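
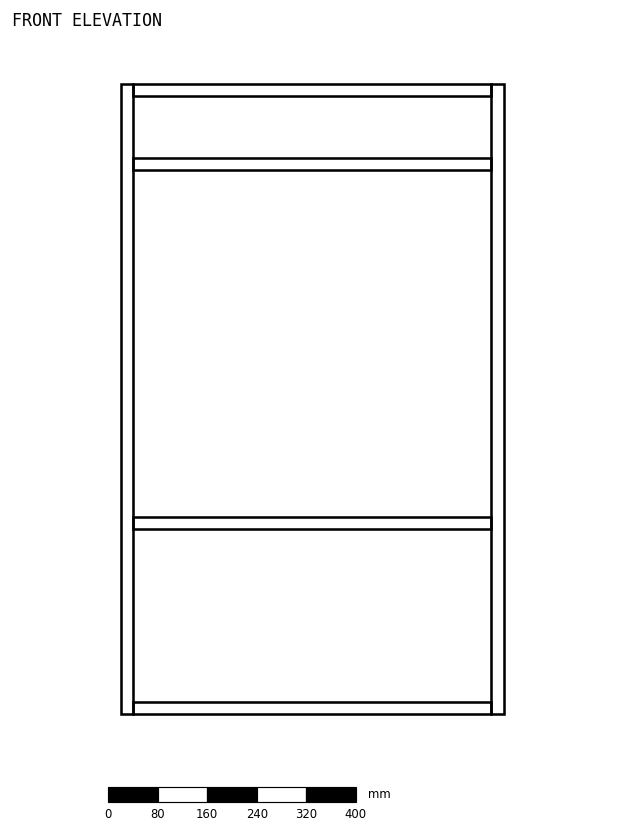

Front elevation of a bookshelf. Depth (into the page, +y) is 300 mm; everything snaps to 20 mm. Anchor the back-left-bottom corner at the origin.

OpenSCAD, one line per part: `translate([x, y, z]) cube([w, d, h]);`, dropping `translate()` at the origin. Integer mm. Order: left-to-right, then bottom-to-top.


cube([20, 300, 1020]);
translate([20, 0, 0]) cube([580, 300, 20]);
translate([20, 0, 300]) cube([580, 300, 20]);
translate([20, 0, 880]) cube([580, 300, 20]);
translate([20, 0, 1000]) cube([580, 300, 20]);
translate([600, 0, 0]) cube([20, 300, 1020]);


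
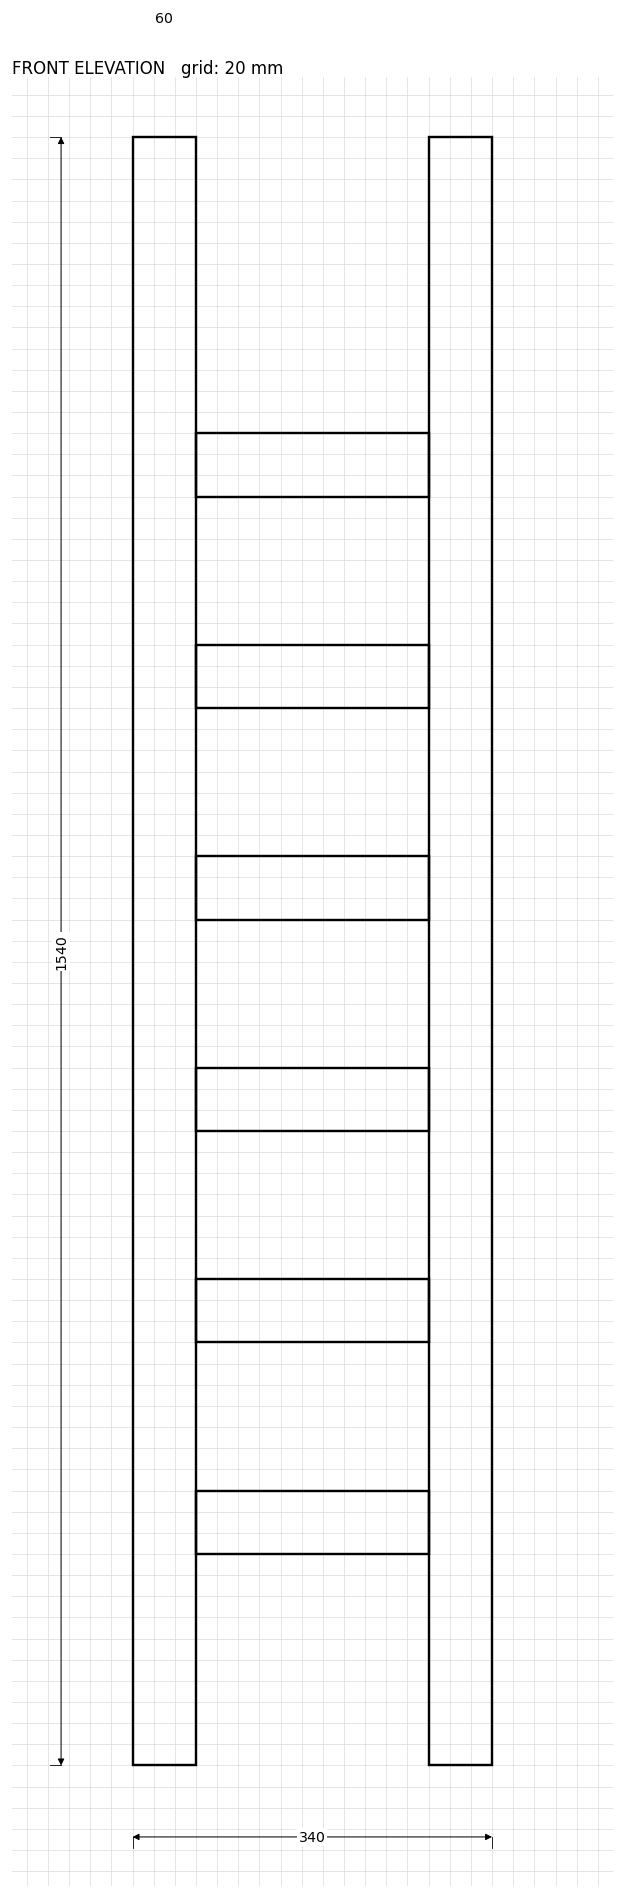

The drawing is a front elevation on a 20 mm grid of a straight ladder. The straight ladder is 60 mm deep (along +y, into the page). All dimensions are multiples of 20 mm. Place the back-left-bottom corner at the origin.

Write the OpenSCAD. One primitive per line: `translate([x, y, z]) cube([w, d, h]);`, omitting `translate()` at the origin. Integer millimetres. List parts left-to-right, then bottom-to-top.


cube([60, 60, 1540]);
translate([60, 0, 200]) cube([220, 60, 60]);
translate([60, 0, 400]) cube([220, 60, 60]);
translate([60, 0, 600]) cube([220, 60, 60]);
translate([60, 0, 800]) cube([220, 60, 60]);
translate([60, 0, 1000]) cube([220, 60, 60]);
translate([60, 0, 1200]) cube([220, 60, 60]);
translate([280, 0, 0]) cube([60, 60, 1540]);


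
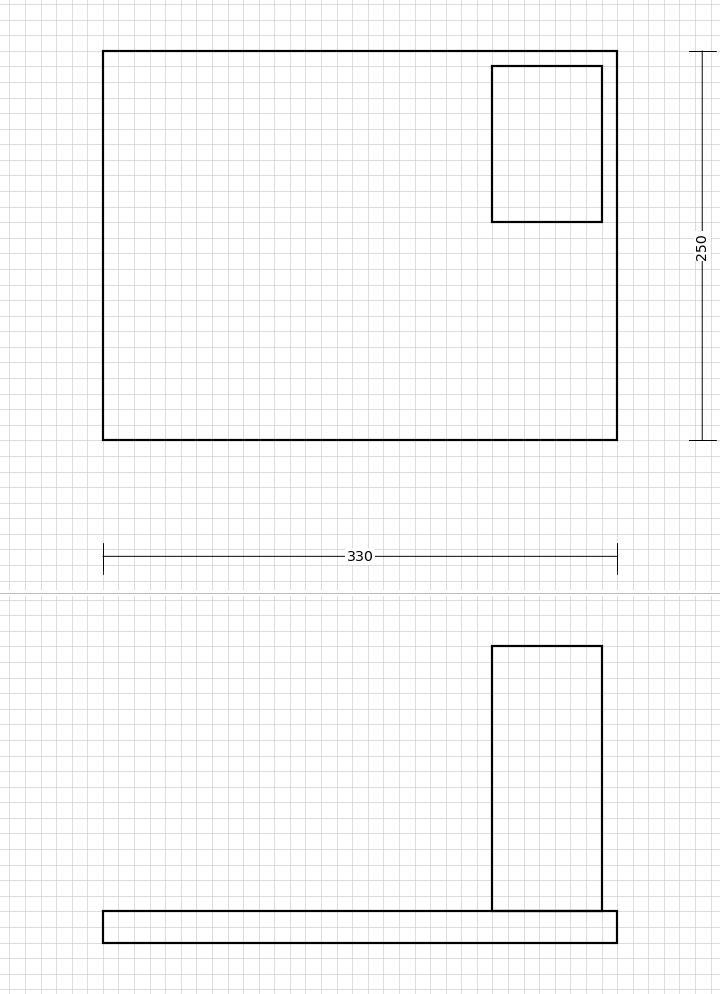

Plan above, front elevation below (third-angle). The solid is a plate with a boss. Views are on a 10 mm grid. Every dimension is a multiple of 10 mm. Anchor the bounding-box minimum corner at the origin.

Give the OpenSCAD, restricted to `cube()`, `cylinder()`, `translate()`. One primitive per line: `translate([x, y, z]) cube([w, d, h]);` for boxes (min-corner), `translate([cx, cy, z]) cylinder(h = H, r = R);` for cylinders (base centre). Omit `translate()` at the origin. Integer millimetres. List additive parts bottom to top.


cube([330, 250, 20]);
translate([250, 140, 20]) cube([70, 100, 170]);


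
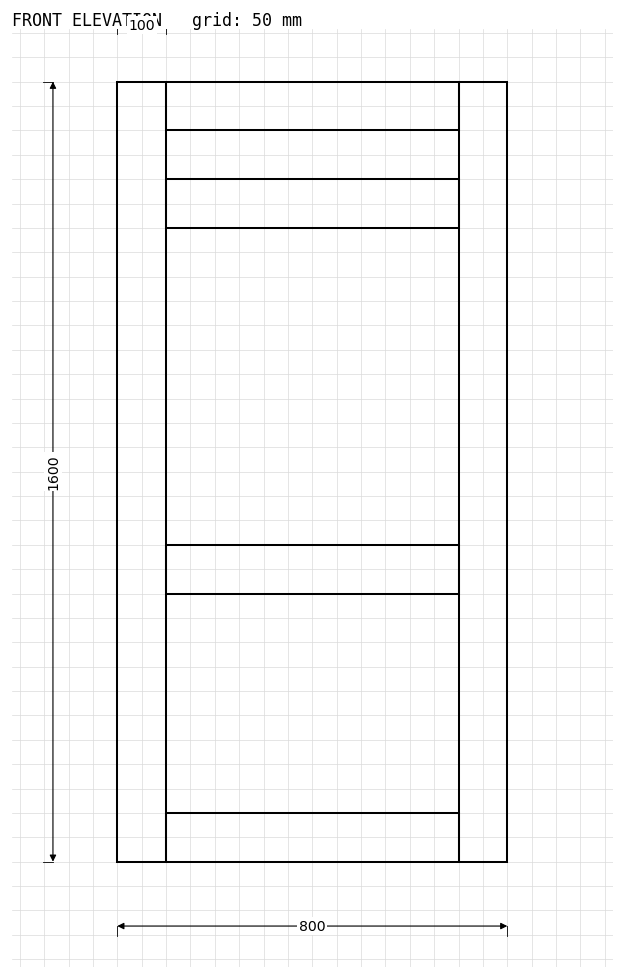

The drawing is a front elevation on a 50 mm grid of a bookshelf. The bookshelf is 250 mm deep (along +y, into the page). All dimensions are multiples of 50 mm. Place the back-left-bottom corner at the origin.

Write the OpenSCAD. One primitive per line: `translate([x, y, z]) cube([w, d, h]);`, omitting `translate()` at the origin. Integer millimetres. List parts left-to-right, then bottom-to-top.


cube([100, 250, 1600]);
translate([100, 0, 0]) cube([600, 250, 100]);
translate([100, 0, 550]) cube([600, 250, 100]);
translate([100, 0, 1300]) cube([600, 250, 100]);
translate([100, 0, 1500]) cube([600, 250, 100]);
translate([700, 0, 0]) cube([100, 250, 1600]);


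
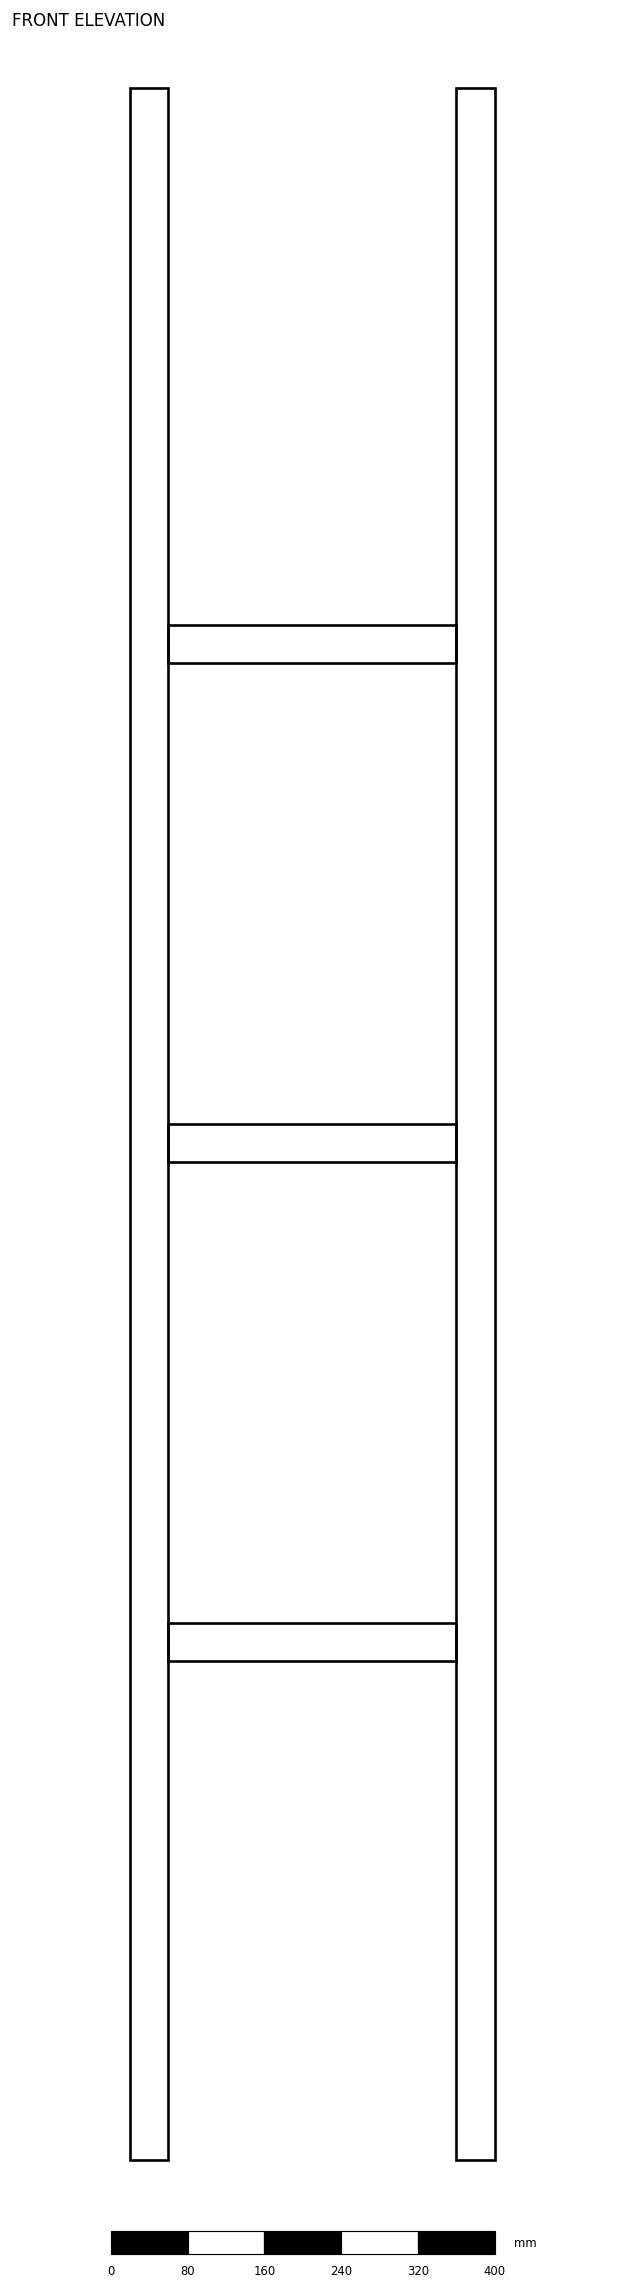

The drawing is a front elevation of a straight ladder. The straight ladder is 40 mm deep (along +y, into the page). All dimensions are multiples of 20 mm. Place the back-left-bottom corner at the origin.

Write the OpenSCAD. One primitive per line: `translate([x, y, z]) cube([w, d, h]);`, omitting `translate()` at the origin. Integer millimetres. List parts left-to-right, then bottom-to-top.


cube([40, 40, 2160]);
translate([40, 0, 520]) cube([300, 40, 40]);
translate([40, 0, 1040]) cube([300, 40, 40]);
translate([40, 0, 1560]) cube([300, 40, 40]);
translate([340, 0, 0]) cube([40, 40, 2160]);


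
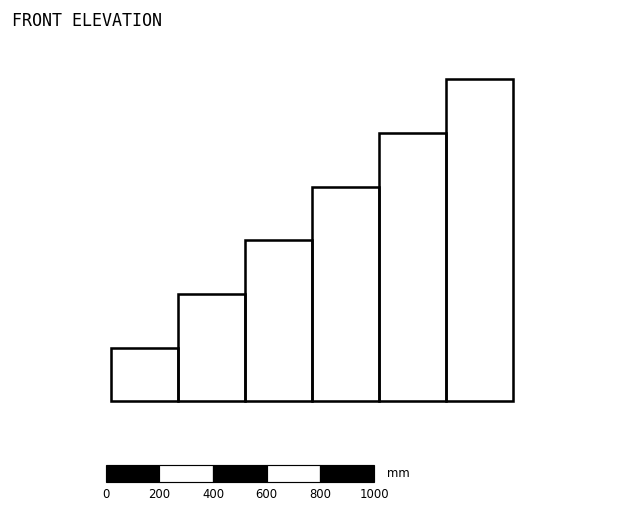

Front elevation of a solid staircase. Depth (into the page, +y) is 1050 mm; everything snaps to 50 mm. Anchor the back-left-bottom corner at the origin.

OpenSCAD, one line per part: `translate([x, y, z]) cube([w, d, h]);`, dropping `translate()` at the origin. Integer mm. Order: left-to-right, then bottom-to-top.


cube([250, 1050, 200]);
translate([250, 0, 0]) cube([250, 1050, 400]);
translate([500, 0, 0]) cube([250, 1050, 600]);
translate([750, 0, 0]) cube([250, 1050, 800]);
translate([1000, 0, 0]) cube([250, 1050, 1000]);
translate([1250, 0, 0]) cube([250, 1050, 1200]);


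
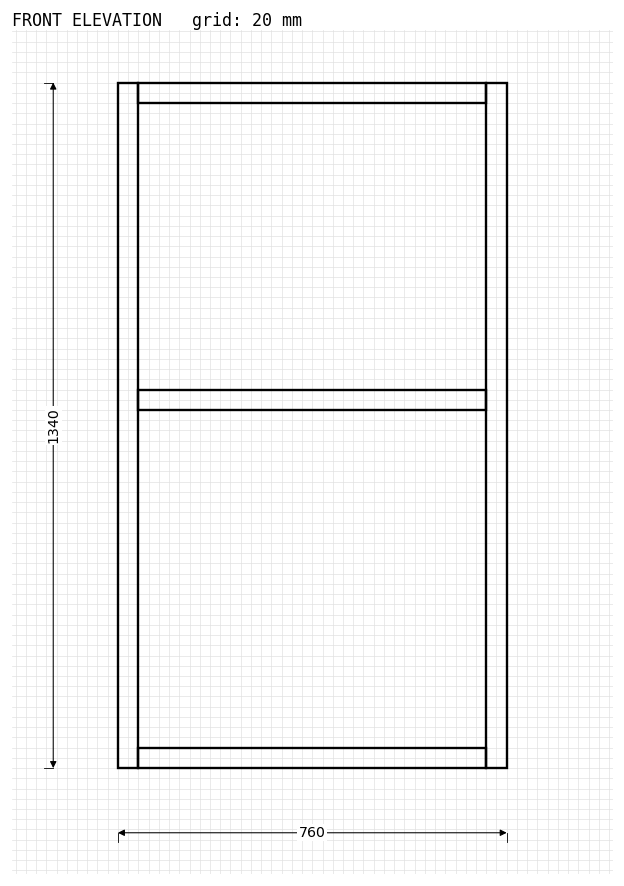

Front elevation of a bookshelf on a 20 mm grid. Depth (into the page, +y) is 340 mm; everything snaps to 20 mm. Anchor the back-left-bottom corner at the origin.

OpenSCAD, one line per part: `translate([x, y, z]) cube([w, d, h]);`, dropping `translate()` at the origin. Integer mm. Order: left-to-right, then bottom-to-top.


cube([40, 340, 1340]);
translate([40, 0, 0]) cube([680, 340, 40]);
translate([40, 0, 700]) cube([680, 340, 40]);
translate([40, 0, 1300]) cube([680, 340, 40]);
translate([720, 0, 0]) cube([40, 340, 1340]);


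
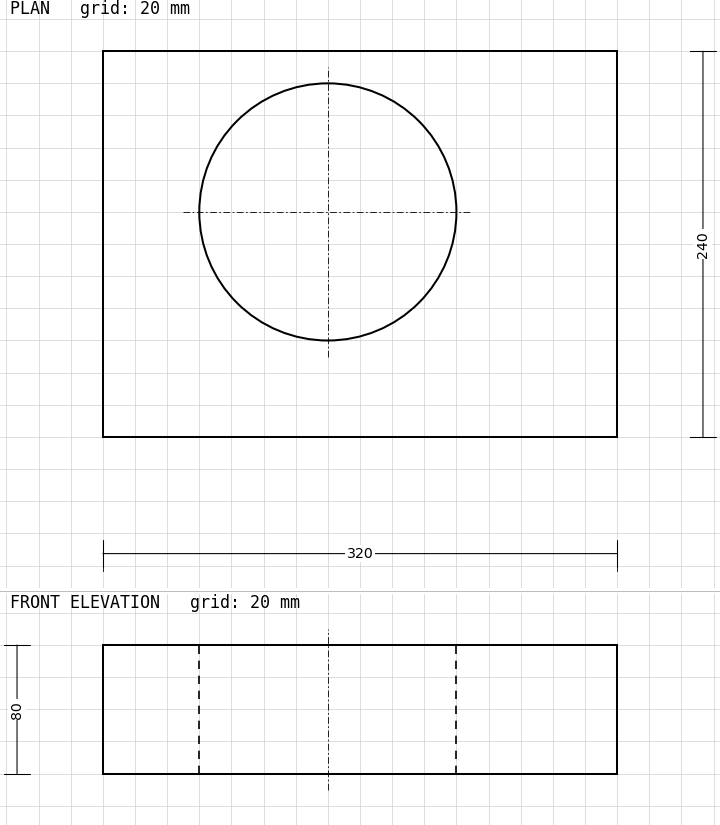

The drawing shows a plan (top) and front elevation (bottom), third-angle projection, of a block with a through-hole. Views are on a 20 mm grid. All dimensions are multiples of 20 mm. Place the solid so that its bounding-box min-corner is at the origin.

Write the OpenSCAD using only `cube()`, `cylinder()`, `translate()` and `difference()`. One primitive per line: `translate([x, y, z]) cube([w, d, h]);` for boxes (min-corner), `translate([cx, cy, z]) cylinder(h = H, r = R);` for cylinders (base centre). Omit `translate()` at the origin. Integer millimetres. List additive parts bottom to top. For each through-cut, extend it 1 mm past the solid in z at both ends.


difference() {
  cube([320, 240, 80]);
  translate([140, 140, -1]) cylinder(h = 82, r = 80);
}


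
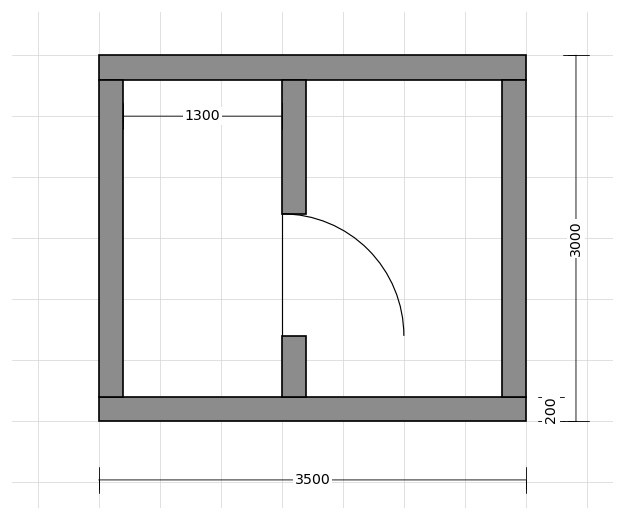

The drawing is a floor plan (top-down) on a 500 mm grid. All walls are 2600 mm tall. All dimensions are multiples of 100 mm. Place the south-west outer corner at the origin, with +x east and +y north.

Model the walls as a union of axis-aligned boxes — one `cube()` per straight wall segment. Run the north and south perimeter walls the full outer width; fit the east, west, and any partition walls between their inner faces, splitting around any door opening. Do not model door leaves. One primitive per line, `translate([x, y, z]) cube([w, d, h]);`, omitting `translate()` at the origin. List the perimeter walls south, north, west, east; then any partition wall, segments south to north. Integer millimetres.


cube([3500, 200, 2600]);
translate([0, 2800, 0]) cube([3500, 200, 2600]);
translate([0, 200, 0]) cube([200, 2600, 2600]);
translate([3300, 200, 0]) cube([200, 2600, 2600]);
translate([1500, 200, 0]) cube([200, 500, 2600]);
translate([1500, 1700, 0]) cube([200, 1100, 2600]);


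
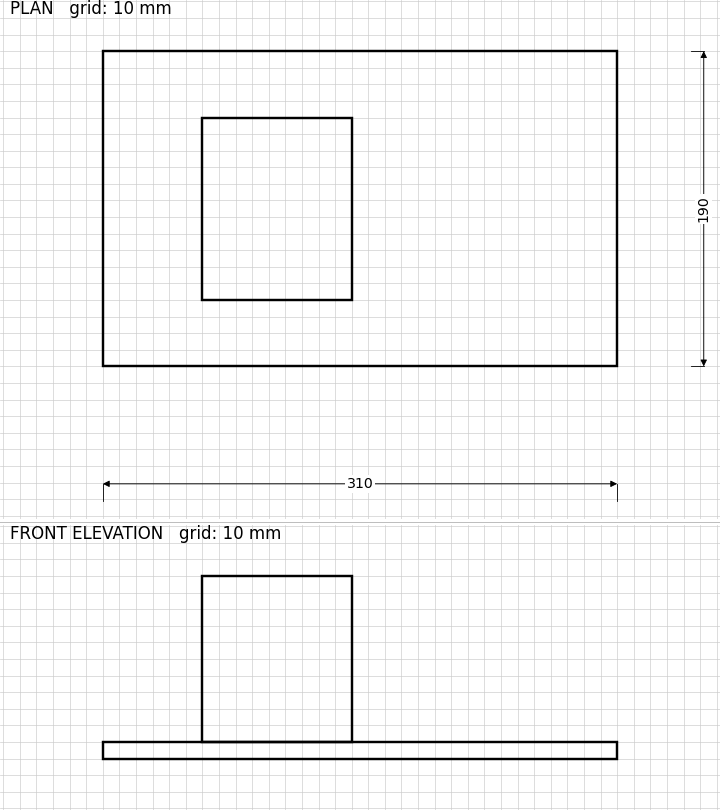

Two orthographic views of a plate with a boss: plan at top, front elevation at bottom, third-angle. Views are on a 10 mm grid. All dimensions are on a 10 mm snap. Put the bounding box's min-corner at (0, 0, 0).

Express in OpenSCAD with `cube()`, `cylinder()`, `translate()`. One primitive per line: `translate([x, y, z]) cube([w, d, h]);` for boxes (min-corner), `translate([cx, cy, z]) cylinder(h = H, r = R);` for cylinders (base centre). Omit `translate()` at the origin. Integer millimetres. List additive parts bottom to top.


cube([310, 190, 10]);
translate([60, 40, 10]) cube([90, 110, 100]);


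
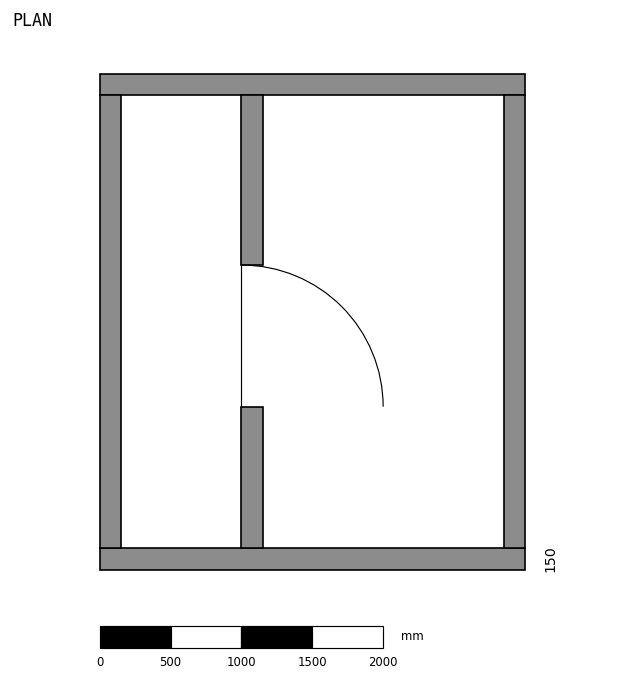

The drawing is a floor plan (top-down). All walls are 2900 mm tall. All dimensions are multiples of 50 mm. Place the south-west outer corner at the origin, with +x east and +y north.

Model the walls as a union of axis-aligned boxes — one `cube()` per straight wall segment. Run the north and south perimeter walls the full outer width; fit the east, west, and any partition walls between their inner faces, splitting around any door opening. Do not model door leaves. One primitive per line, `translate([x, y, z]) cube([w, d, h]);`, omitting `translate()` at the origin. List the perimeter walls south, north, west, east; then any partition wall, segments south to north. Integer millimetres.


cube([3000, 150, 2900]);
translate([0, 3350, 0]) cube([3000, 150, 2900]);
translate([0, 150, 0]) cube([150, 3200, 2900]);
translate([2850, 150, 0]) cube([150, 3200, 2900]);
translate([1000, 150, 0]) cube([150, 1000, 2900]);
translate([1000, 2150, 0]) cube([150, 1200, 2900]);


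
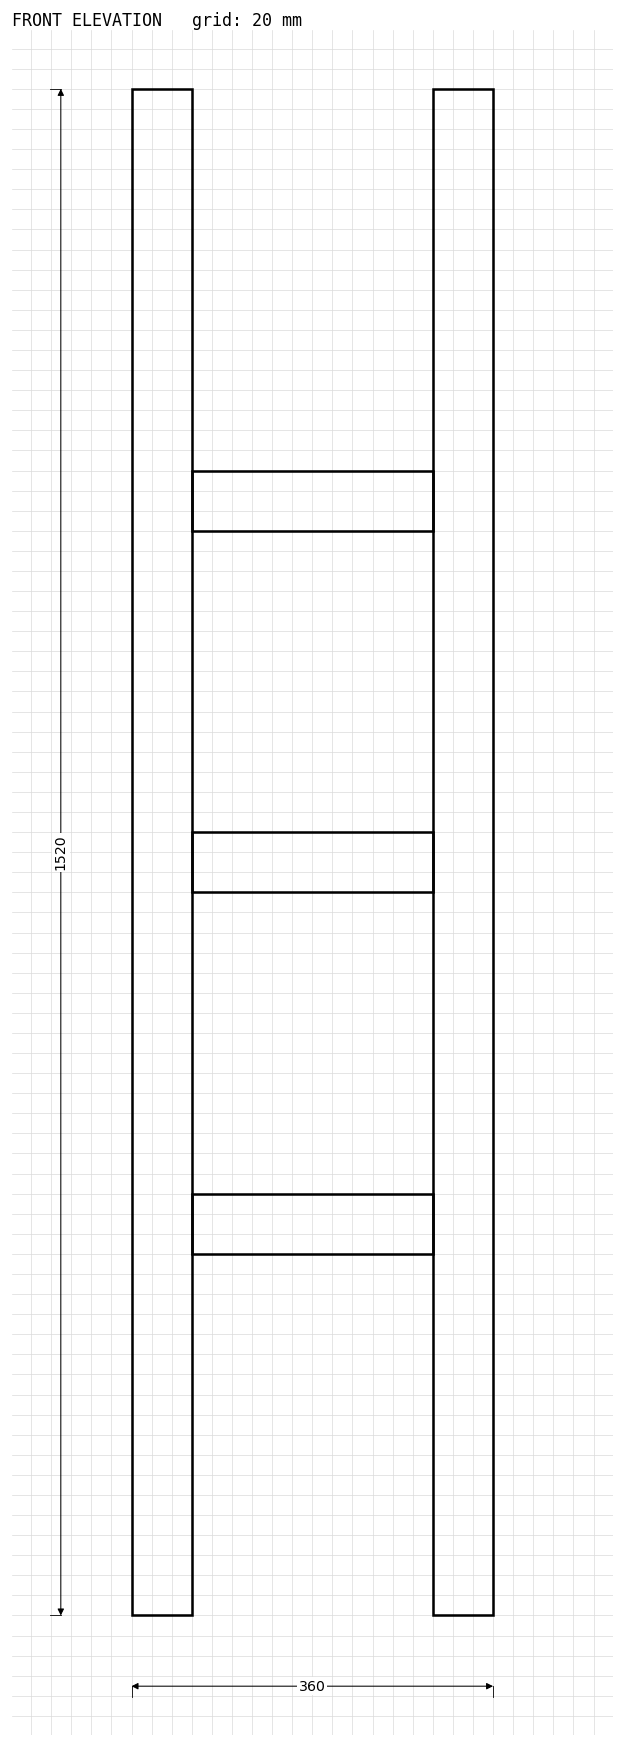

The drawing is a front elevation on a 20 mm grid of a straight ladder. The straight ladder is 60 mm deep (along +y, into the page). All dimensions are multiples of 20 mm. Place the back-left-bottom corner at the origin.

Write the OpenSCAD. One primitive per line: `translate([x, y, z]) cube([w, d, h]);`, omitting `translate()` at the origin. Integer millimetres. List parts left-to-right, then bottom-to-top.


cube([60, 60, 1520]);
translate([60, 0, 360]) cube([240, 60, 60]);
translate([60, 0, 720]) cube([240, 60, 60]);
translate([60, 0, 1080]) cube([240, 60, 60]);
translate([300, 0, 0]) cube([60, 60, 1520]);


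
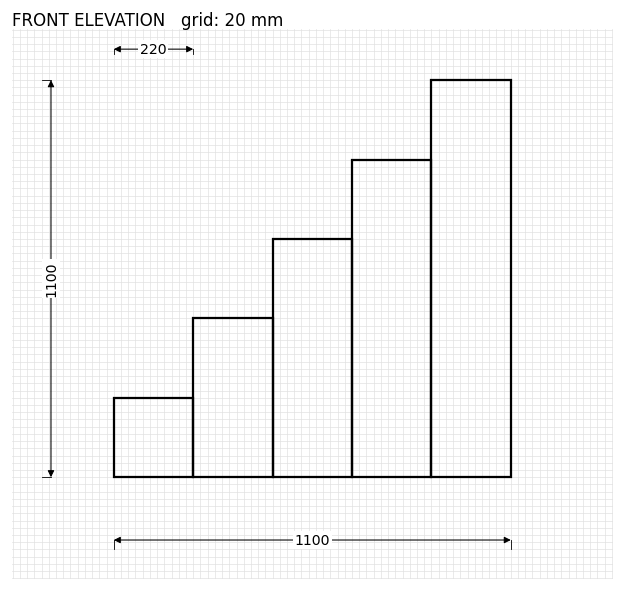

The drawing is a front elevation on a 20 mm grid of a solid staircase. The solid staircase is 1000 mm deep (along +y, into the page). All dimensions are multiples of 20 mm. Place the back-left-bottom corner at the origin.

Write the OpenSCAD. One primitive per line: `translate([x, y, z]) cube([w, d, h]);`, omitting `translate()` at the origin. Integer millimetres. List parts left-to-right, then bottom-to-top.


cube([220, 1000, 220]);
translate([220, 0, 0]) cube([220, 1000, 440]);
translate([440, 0, 0]) cube([220, 1000, 660]);
translate([660, 0, 0]) cube([220, 1000, 880]);
translate([880, 0, 0]) cube([220, 1000, 1100]);


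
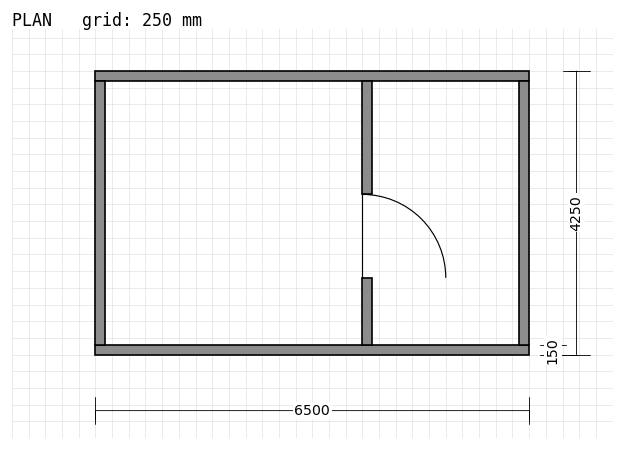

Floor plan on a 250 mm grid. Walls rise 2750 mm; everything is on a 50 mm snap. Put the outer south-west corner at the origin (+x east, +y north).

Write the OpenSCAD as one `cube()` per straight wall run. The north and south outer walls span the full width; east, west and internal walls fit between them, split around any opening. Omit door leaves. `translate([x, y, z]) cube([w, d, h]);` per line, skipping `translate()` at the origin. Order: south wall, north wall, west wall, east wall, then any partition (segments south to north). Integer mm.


cube([6500, 150, 2750]);
translate([0, 4100, 0]) cube([6500, 150, 2750]);
translate([0, 150, 0]) cube([150, 3950, 2750]);
translate([6350, 150, 0]) cube([150, 3950, 2750]);
translate([4000, 150, 0]) cube([150, 1000, 2750]);
translate([4000, 2400, 0]) cube([150, 1700, 2750]);


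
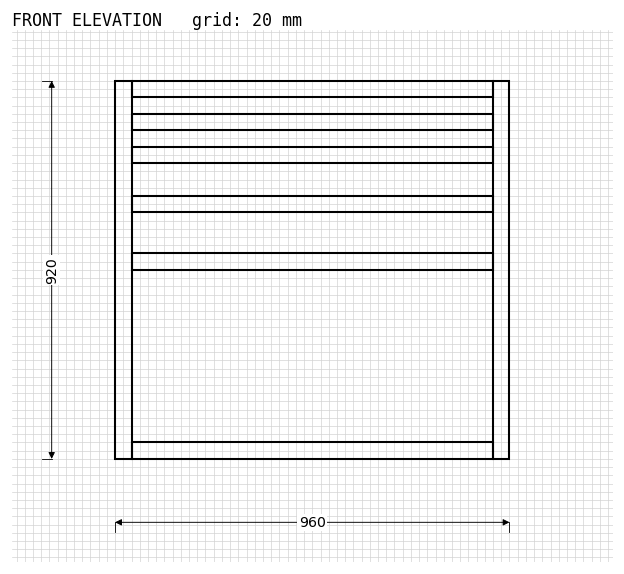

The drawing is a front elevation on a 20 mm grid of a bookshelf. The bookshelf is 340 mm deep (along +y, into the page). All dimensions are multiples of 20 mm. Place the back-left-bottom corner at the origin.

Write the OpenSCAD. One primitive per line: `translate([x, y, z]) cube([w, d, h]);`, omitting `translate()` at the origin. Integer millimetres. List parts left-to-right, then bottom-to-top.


cube([40, 340, 920]);
translate([40, 0, 0]) cube([880, 340, 40]);
translate([40, 0, 460]) cube([880, 340, 40]);
translate([40, 0, 600]) cube([880, 340, 40]);
translate([40, 0, 720]) cube([880, 340, 40]);
translate([40, 0, 800]) cube([880, 340, 40]);
translate([40, 0, 880]) cube([880, 340, 40]);
translate([920, 0, 0]) cube([40, 340, 920]);


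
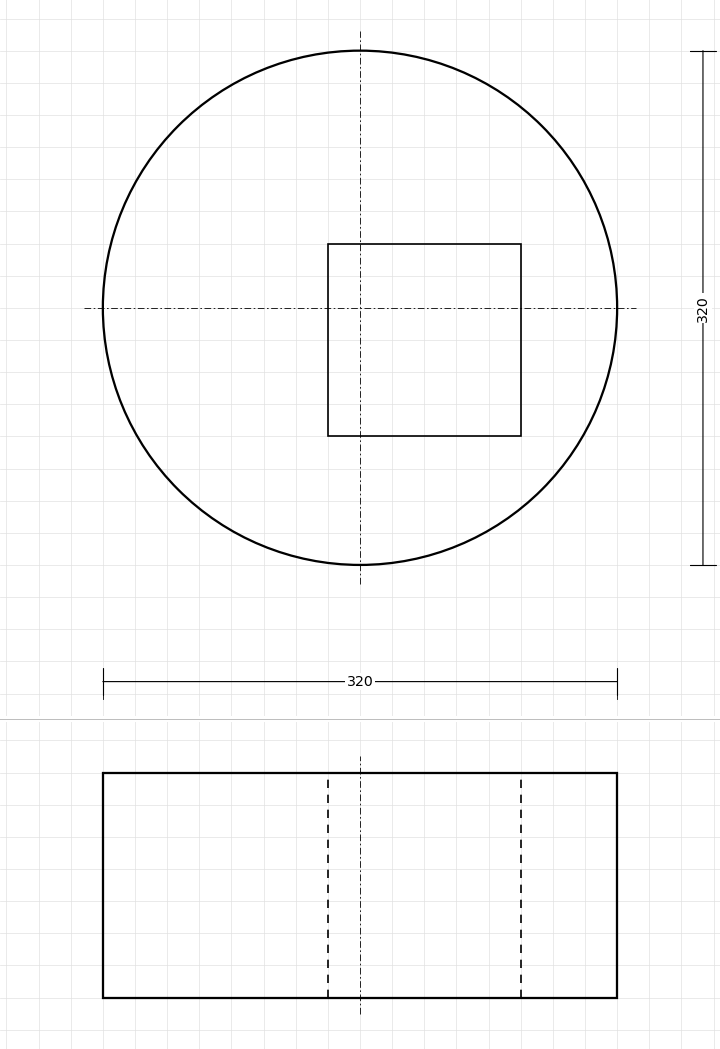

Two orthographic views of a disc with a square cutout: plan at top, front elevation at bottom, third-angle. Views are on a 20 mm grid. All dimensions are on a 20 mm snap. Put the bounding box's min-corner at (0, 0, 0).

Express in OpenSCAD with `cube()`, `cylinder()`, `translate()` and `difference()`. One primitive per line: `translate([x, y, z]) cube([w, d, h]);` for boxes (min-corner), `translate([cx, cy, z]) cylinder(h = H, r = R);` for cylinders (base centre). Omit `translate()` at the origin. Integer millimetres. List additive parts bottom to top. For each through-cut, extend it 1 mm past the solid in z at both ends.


difference() {
  translate([160, 160, 0]) cylinder(h = 140, r = 160);
  translate([140, 80, -1]) cube([120, 120, 142]);
}


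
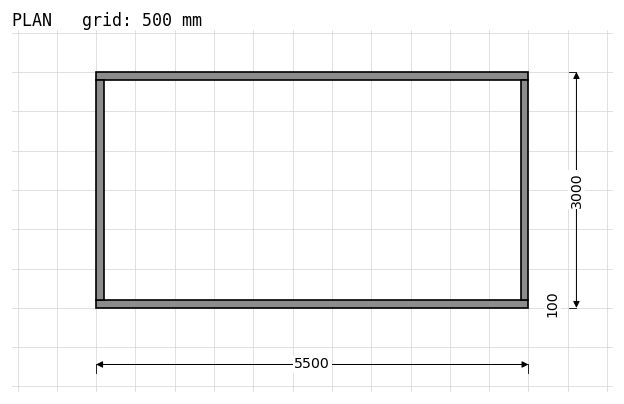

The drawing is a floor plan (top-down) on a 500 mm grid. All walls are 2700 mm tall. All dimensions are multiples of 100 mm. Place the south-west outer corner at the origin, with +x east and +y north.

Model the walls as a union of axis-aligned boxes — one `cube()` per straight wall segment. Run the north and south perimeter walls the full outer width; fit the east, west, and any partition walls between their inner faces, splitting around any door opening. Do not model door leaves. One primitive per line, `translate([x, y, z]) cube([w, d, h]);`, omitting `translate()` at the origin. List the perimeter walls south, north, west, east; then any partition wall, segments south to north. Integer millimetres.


cube([5500, 100, 2700]);
translate([0, 2900, 0]) cube([5500, 100, 2700]);
translate([0, 100, 0]) cube([100, 2800, 2700]);
translate([5400, 100, 0]) cube([100, 2800, 2700]);


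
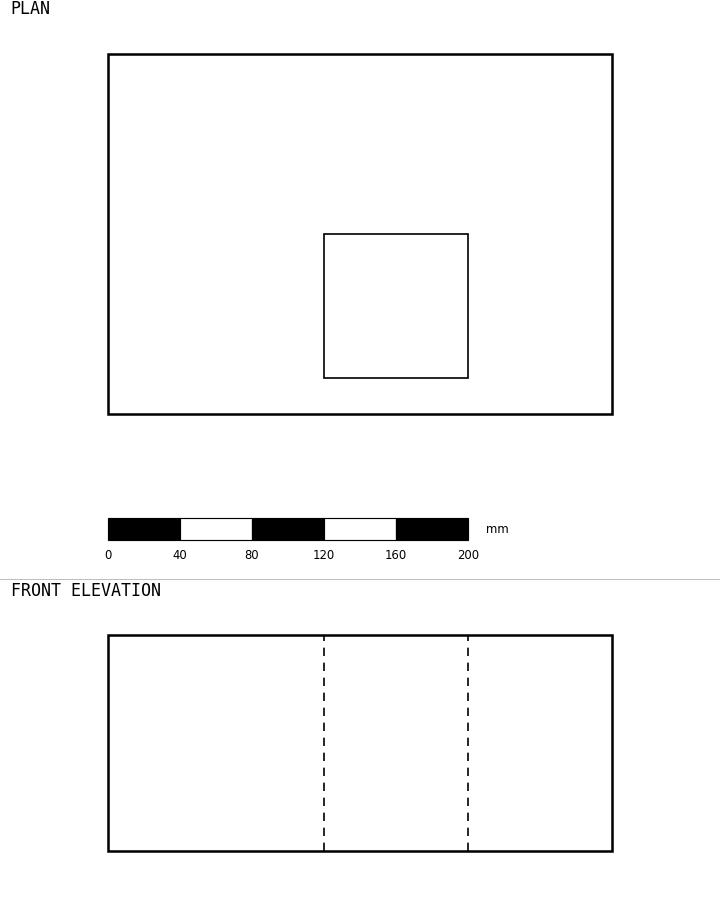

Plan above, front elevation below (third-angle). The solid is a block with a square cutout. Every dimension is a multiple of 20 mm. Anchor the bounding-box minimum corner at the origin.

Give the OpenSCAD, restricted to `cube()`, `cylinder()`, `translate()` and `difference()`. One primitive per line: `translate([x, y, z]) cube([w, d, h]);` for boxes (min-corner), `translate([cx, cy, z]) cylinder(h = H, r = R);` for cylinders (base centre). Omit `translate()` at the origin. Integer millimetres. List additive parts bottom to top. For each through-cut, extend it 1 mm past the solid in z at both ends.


difference() {
  cube([280, 200, 120]);
  translate([120, 20, -1]) cube([80, 80, 122]);
}


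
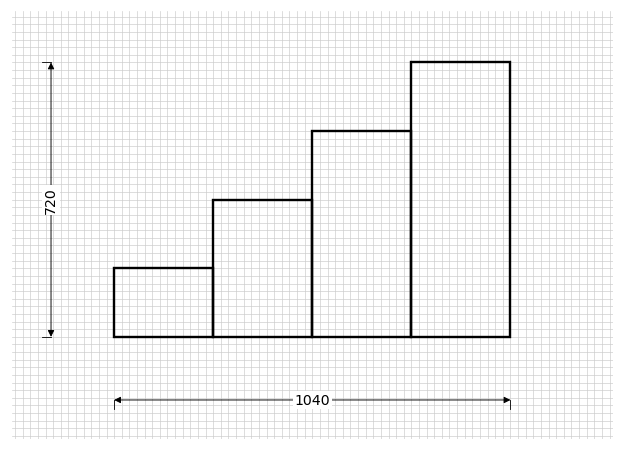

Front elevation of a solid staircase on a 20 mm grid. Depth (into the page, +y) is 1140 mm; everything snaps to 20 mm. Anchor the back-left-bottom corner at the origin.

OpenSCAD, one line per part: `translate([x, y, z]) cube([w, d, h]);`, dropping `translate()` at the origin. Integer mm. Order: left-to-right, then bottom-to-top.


cube([260, 1140, 180]);
translate([260, 0, 0]) cube([260, 1140, 360]);
translate([520, 0, 0]) cube([260, 1140, 540]);
translate([780, 0, 0]) cube([260, 1140, 720]);


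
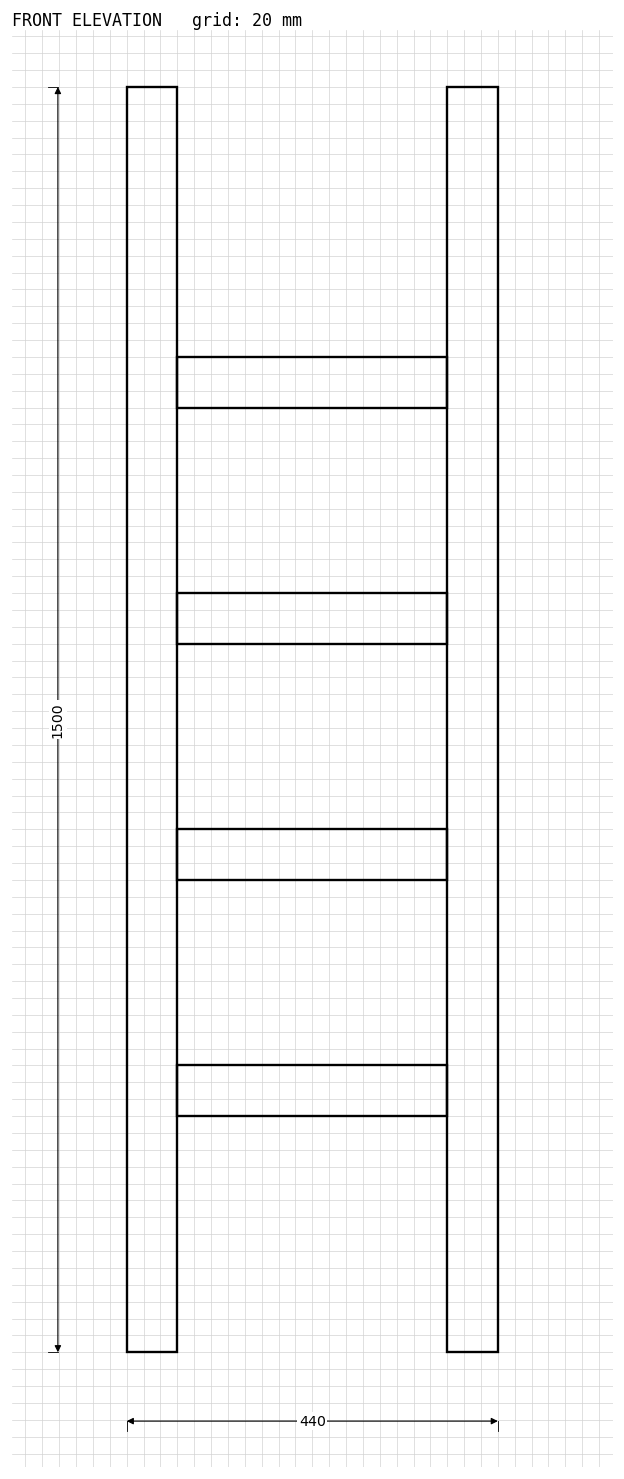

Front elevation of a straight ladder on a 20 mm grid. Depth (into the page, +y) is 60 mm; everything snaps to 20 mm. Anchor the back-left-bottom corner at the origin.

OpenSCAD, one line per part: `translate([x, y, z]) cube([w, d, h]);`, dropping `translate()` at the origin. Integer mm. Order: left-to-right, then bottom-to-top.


cube([60, 60, 1500]);
translate([60, 0, 280]) cube([320, 60, 60]);
translate([60, 0, 560]) cube([320, 60, 60]);
translate([60, 0, 840]) cube([320, 60, 60]);
translate([60, 0, 1120]) cube([320, 60, 60]);
translate([380, 0, 0]) cube([60, 60, 1500]);


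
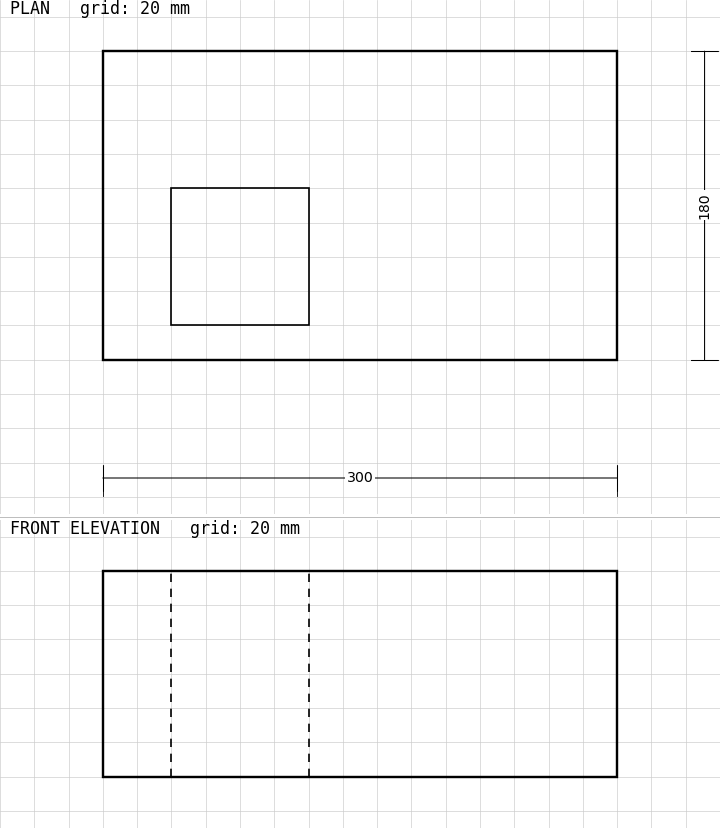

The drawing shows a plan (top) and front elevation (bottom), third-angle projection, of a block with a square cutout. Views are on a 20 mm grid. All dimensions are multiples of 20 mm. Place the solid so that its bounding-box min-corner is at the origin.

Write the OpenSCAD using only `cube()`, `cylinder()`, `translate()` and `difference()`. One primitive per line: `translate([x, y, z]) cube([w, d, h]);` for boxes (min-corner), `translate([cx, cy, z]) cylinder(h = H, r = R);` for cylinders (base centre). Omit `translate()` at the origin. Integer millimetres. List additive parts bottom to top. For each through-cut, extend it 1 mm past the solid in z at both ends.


difference() {
  cube([300, 180, 120]);
  translate([40, 20, -1]) cube([80, 80, 122]);
}


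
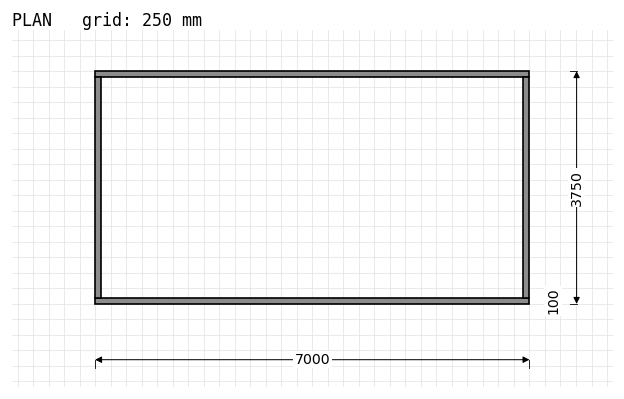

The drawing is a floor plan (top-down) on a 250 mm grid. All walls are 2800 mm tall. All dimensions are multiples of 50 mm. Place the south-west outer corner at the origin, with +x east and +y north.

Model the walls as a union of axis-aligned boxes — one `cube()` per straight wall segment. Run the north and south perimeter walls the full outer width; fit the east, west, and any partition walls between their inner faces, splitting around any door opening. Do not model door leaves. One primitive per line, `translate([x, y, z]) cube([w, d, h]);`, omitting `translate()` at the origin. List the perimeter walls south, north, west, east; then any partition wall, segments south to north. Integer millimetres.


cube([7000, 100, 2800]);
translate([0, 3650, 0]) cube([7000, 100, 2800]);
translate([0, 100, 0]) cube([100, 3550, 2800]);
translate([6900, 100, 0]) cube([100, 3550, 2800]);


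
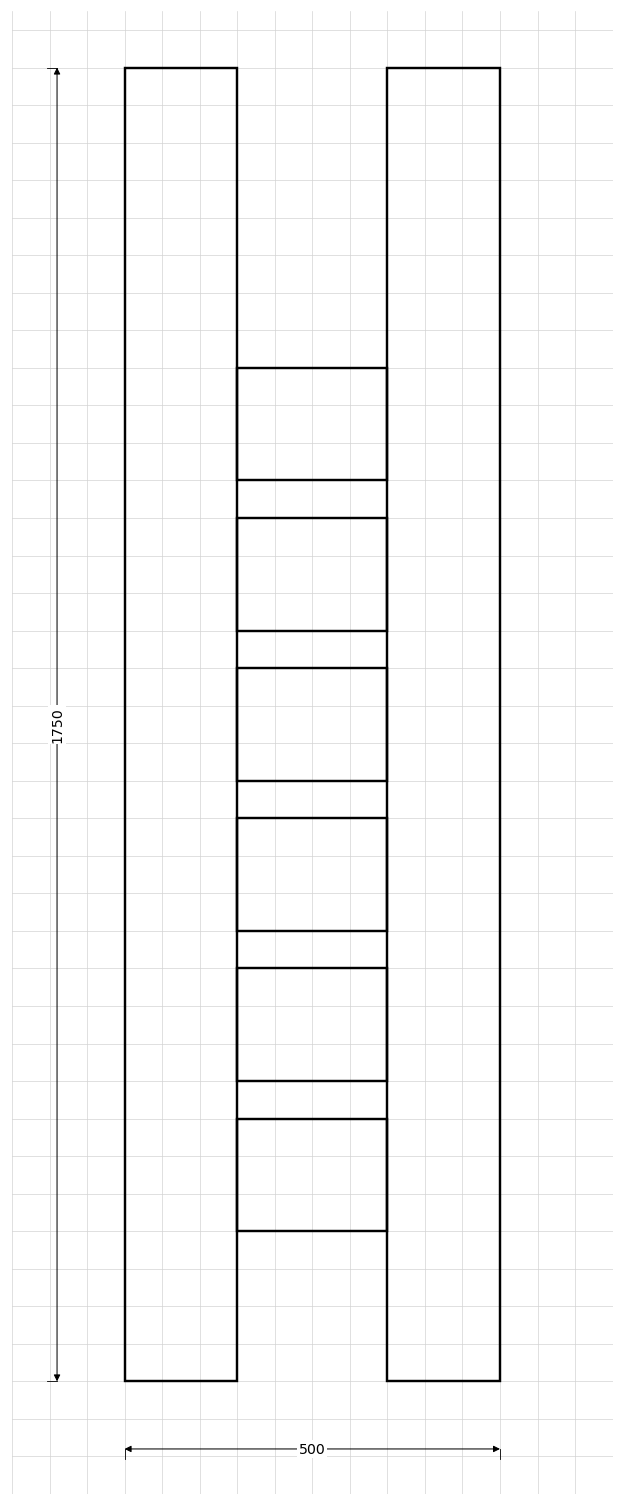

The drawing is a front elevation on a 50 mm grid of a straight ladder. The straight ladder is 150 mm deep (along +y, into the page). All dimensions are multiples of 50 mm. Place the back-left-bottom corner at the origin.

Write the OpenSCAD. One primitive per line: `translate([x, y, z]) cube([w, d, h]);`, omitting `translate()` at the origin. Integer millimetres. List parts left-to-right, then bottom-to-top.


cube([150, 150, 1750]);
translate([150, 0, 200]) cube([200, 150, 150]);
translate([150, 0, 400]) cube([200, 150, 150]);
translate([150, 0, 600]) cube([200, 150, 150]);
translate([150, 0, 800]) cube([200, 150, 150]);
translate([150, 0, 1000]) cube([200, 150, 150]);
translate([150, 0, 1200]) cube([200, 150, 150]);
translate([350, 0, 0]) cube([150, 150, 1750]);


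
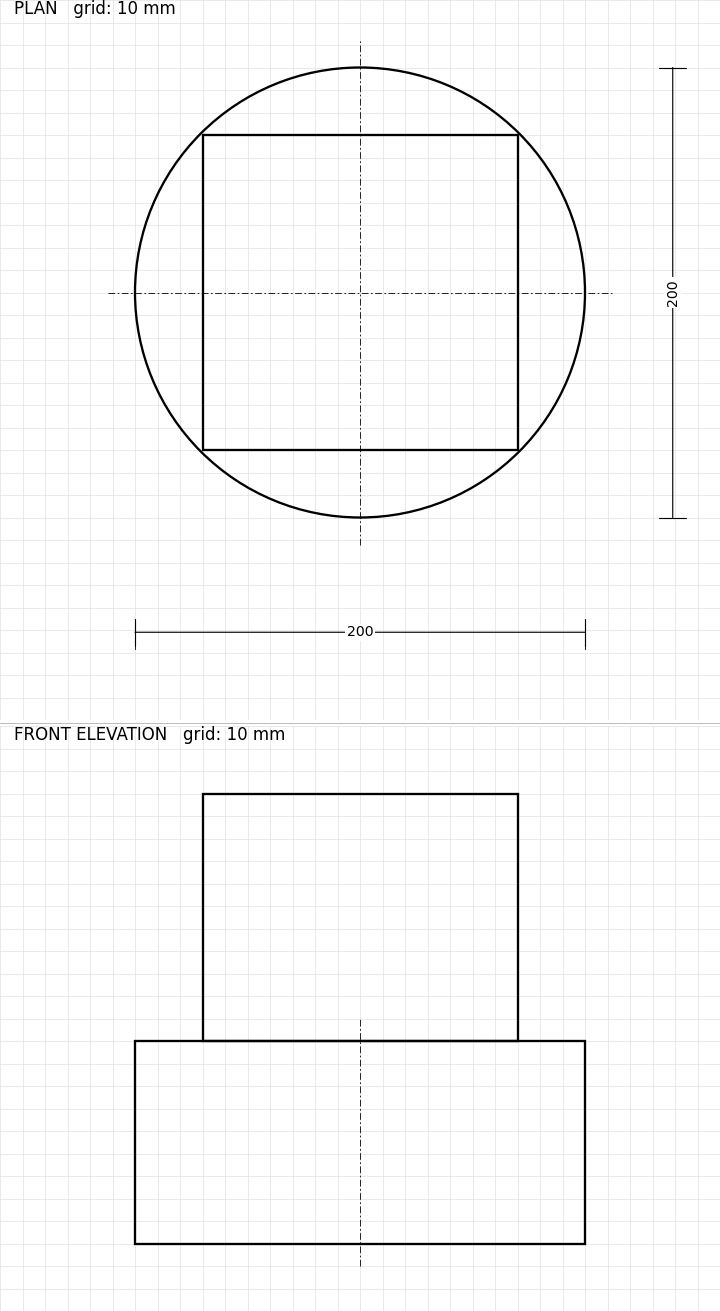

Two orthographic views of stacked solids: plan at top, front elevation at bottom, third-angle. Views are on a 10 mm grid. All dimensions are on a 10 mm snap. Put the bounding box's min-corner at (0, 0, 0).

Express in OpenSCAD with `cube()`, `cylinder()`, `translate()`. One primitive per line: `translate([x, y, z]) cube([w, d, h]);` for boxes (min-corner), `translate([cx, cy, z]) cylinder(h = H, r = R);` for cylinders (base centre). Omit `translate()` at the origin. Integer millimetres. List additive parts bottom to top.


translate([100, 100, 0]) cylinder(h = 90, r = 100);
translate([30, 30, 90]) cube([140, 140, 110]);


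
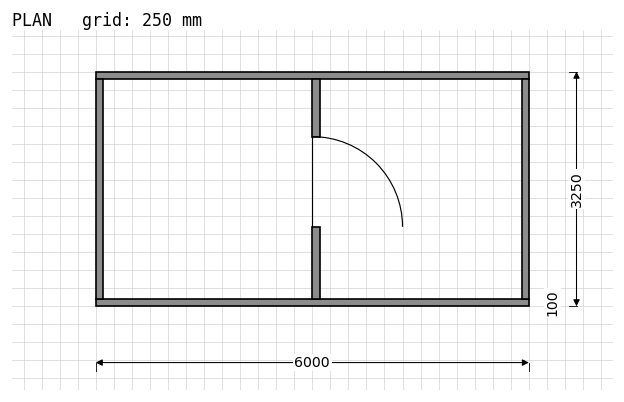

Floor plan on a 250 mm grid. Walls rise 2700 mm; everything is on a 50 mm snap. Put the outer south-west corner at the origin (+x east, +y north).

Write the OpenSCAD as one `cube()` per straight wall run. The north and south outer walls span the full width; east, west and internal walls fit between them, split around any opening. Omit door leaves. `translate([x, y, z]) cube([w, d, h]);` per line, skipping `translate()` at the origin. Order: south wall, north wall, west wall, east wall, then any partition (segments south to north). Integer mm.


cube([6000, 100, 2700]);
translate([0, 3150, 0]) cube([6000, 100, 2700]);
translate([0, 100, 0]) cube([100, 3050, 2700]);
translate([5900, 100, 0]) cube([100, 3050, 2700]);
translate([3000, 100, 0]) cube([100, 1000, 2700]);
translate([3000, 2350, 0]) cube([100, 800, 2700]);


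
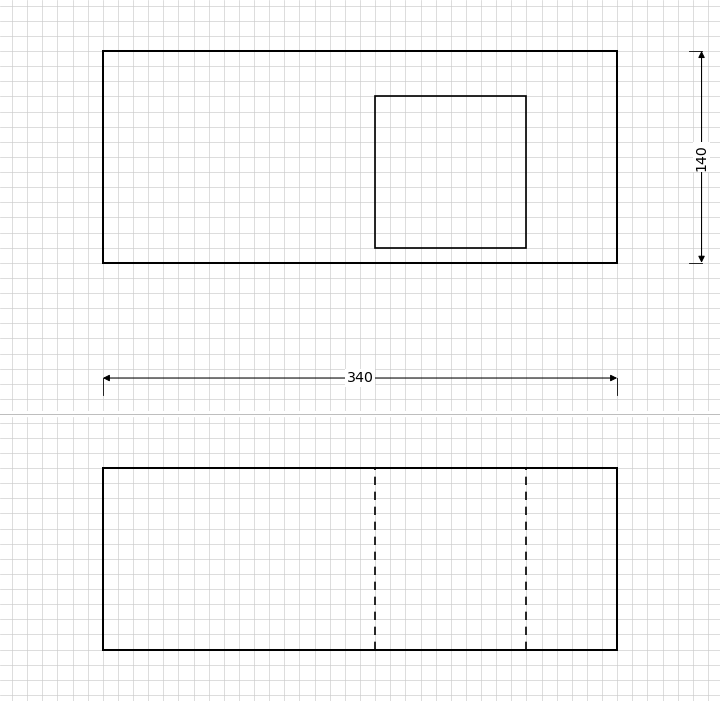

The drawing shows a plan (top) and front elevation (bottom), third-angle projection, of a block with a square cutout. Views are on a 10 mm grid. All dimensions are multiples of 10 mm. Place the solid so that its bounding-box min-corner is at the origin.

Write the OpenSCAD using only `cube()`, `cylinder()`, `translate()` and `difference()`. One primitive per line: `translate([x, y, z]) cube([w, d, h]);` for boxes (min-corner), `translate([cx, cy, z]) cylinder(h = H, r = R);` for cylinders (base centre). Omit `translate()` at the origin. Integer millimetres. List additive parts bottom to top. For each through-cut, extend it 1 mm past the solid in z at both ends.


difference() {
  cube([340, 140, 120]);
  translate([180, 10, -1]) cube([100, 100, 122]);
}


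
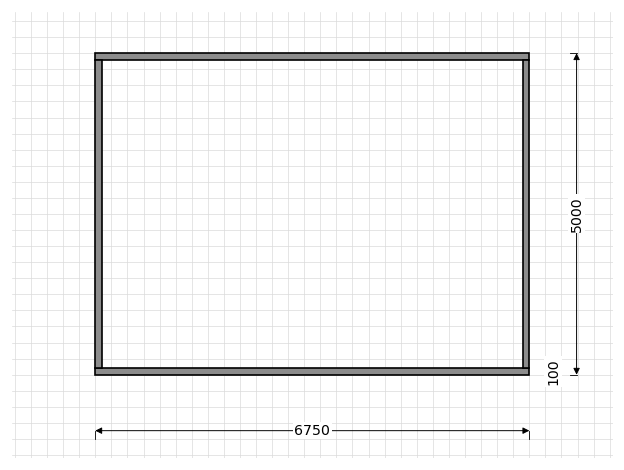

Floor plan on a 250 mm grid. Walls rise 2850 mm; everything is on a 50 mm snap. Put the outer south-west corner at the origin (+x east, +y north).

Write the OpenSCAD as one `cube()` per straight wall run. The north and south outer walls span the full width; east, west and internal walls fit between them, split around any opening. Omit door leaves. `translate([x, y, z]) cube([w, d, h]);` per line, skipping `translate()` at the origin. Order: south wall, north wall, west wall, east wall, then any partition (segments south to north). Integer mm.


cube([6750, 100, 2850]);
translate([0, 4900, 0]) cube([6750, 100, 2850]);
translate([0, 100, 0]) cube([100, 4800, 2850]);
translate([6650, 100, 0]) cube([100, 4800, 2850]);


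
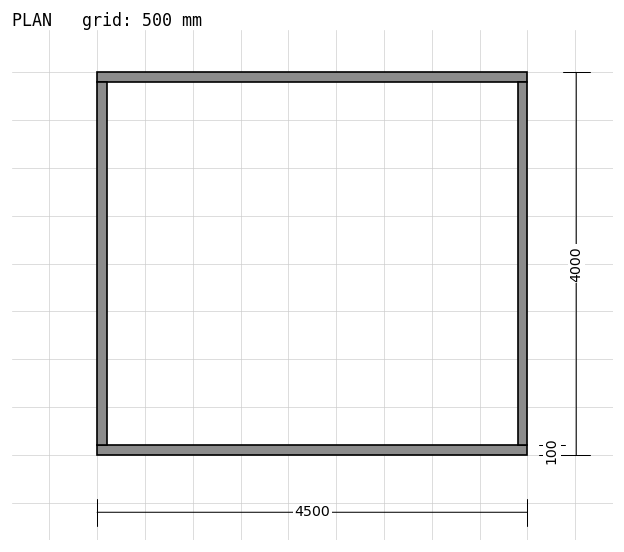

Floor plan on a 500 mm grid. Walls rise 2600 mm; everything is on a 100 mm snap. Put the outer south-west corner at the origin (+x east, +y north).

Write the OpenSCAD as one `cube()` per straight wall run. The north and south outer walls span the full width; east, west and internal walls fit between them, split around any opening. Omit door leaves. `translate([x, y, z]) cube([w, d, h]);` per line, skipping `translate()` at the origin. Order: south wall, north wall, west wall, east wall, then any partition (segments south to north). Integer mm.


cube([4500, 100, 2600]);
translate([0, 3900, 0]) cube([4500, 100, 2600]);
translate([0, 100, 0]) cube([100, 3800, 2600]);
translate([4400, 100, 0]) cube([100, 3800, 2600]);


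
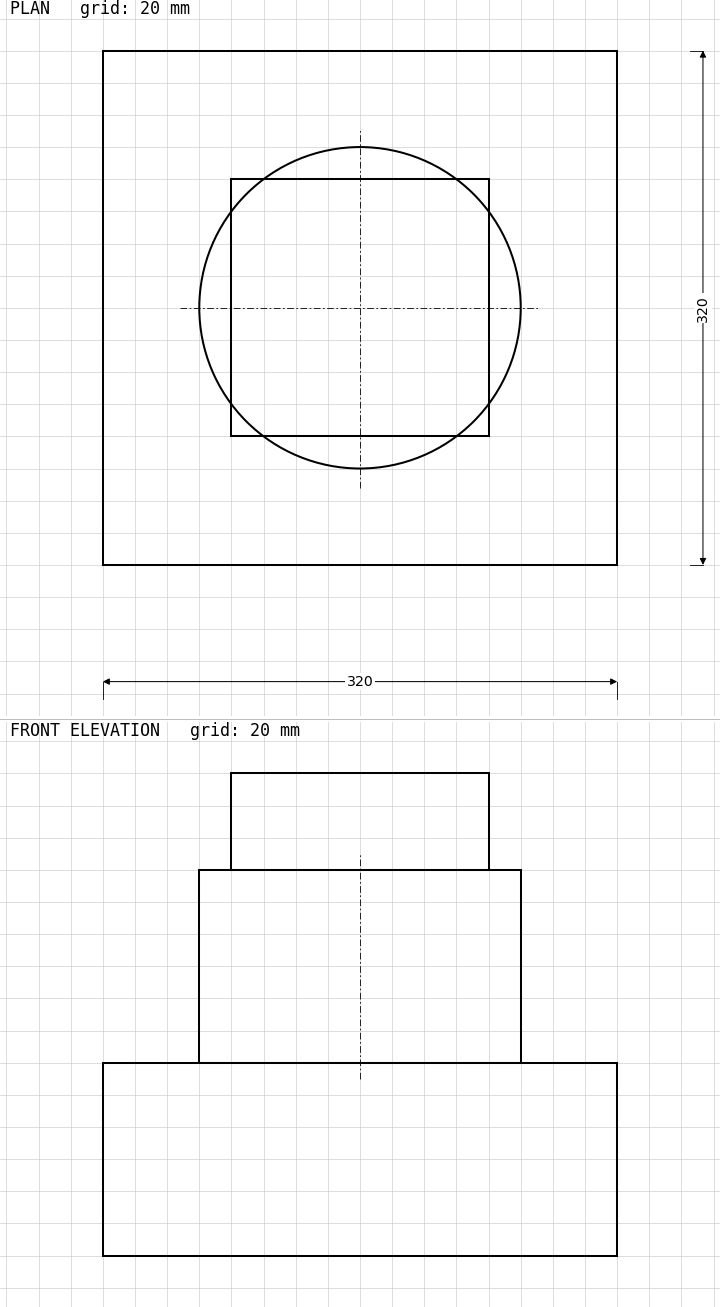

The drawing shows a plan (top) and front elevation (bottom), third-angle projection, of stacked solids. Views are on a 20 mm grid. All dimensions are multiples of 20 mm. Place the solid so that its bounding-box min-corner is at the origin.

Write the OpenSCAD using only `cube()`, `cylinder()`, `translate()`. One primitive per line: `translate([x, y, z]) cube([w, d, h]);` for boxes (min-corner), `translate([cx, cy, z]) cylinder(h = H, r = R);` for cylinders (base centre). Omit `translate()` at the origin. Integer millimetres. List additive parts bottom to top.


cube([320, 320, 120]);
translate([160, 160, 120]) cylinder(h = 120, r = 100);
translate([80, 80, 240]) cube([160, 160, 60]);


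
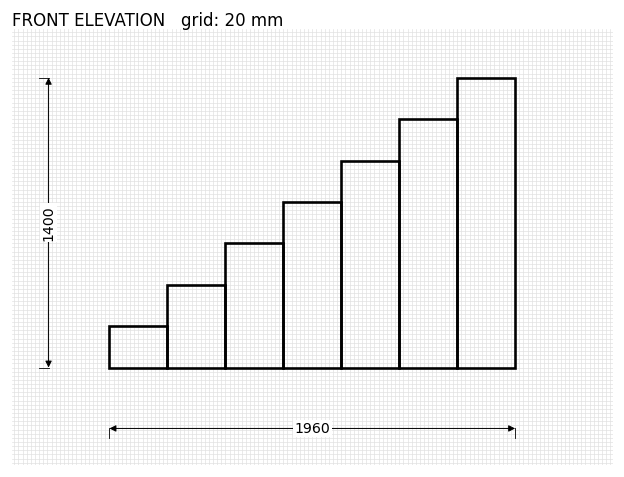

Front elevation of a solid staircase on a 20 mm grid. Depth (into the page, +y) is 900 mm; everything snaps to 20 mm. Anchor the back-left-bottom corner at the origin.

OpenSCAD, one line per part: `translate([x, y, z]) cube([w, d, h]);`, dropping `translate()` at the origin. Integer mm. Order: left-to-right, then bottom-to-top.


cube([280, 900, 200]);
translate([280, 0, 0]) cube([280, 900, 400]);
translate([560, 0, 0]) cube([280, 900, 600]);
translate([840, 0, 0]) cube([280, 900, 800]);
translate([1120, 0, 0]) cube([280, 900, 1000]);
translate([1400, 0, 0]) cube([280, 900, 1200]);
translate([1680, 0, 0]) cube([280, 900, 1400]);


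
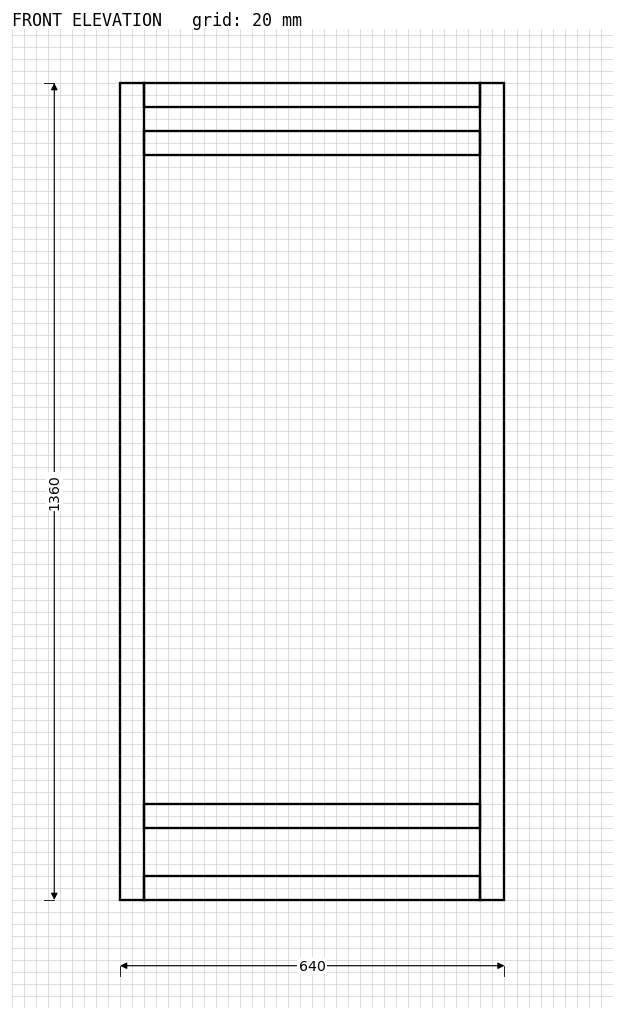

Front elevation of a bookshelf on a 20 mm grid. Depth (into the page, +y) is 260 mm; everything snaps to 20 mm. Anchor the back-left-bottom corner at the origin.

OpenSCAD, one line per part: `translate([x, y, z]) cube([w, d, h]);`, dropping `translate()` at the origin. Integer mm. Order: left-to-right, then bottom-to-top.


cube([40, 260, 1360]);
translate([40, 0, 0]) cube([560, 260, 40]);
translate([40, 0, 120]) cube([560, 260, 40]);
translate([40, 0, 1240]) cube([560, 260, 40]);
translate([40, 0, 1320]) cube([560, 260, 40]);
translate([600, 0, 0]) cube([40, 260, 1360]);


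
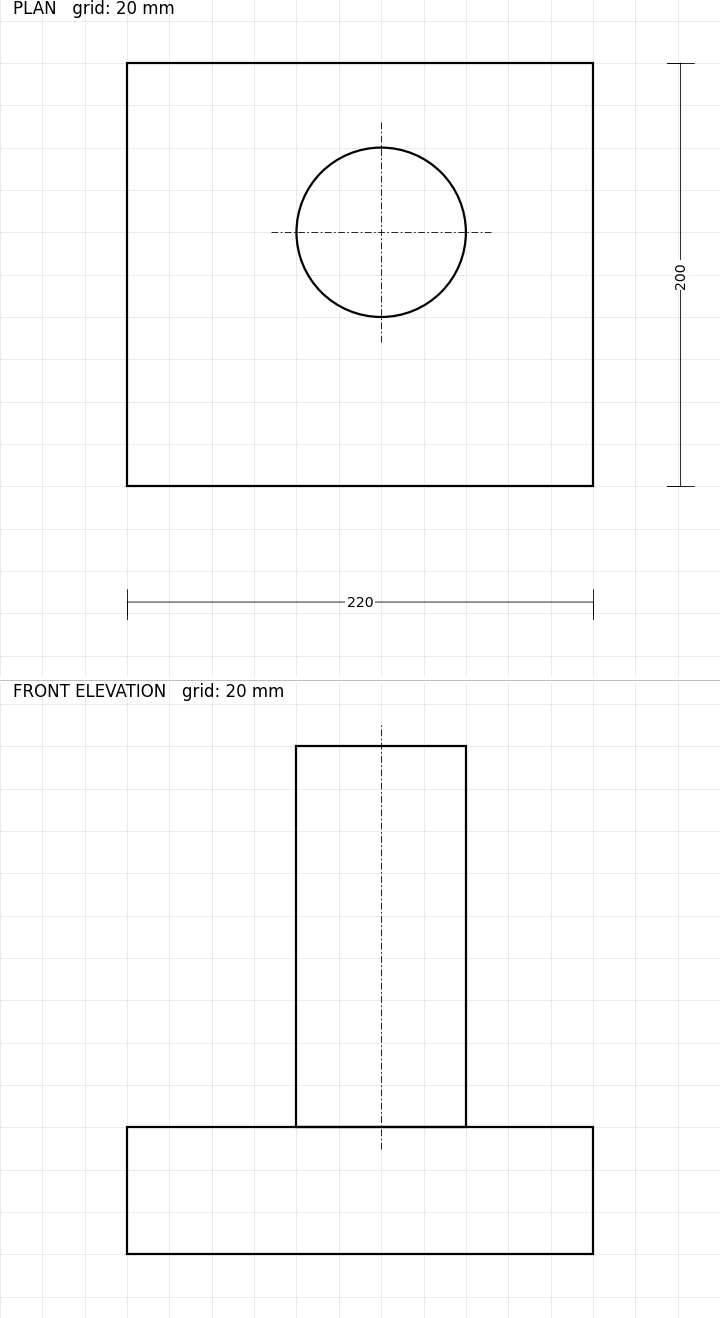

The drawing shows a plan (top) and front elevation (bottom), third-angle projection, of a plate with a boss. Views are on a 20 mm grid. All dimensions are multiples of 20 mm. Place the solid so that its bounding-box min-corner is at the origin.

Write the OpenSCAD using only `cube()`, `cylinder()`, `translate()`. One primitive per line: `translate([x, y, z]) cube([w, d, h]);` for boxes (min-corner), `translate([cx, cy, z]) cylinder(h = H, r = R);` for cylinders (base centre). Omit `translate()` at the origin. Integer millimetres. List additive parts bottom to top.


cube([220, 200, 60]);
translate([120, 120, 60]) cylinder(h = 180, r = 40);


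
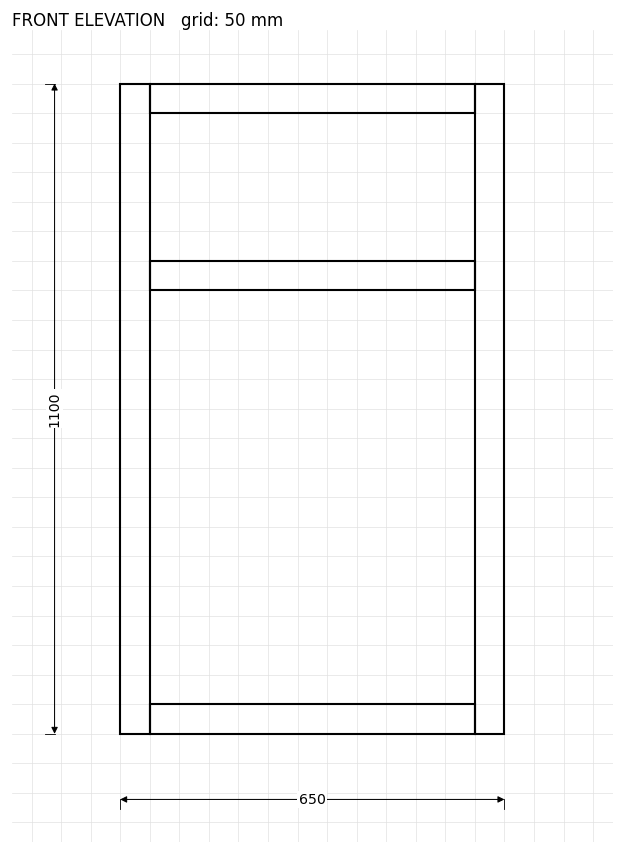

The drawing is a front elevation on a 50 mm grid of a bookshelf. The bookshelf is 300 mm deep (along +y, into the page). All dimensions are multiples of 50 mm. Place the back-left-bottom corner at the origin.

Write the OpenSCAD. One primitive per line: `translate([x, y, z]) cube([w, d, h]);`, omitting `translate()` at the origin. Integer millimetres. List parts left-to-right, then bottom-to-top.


cube([50, 300, 1100]);
translate([50, 0, 0]) cube([550, 300, 50]);
translate([50, 0, 750]) cube([550, 300, 50]);
translate([50, 0, 1050]) cube([550, 300, 50]);
translate([600, 0, 0]) cube([50, 300, 1100]);


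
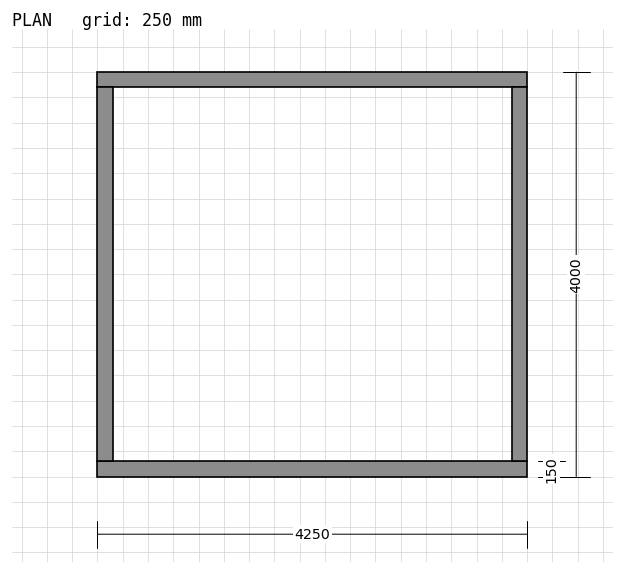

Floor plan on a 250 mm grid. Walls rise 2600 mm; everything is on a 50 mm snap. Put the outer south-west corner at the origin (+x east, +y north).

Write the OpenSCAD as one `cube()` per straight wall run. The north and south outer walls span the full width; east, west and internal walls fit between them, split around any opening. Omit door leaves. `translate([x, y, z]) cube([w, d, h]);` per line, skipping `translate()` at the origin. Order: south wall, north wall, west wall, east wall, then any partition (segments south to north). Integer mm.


cube([4250, 150, 2600]);
translate([0, 3850, 0]) cube([4250, 150, 2600]);
translate([0, 150, 0]) cube([150, 3700, 2600]);
translate([4100, 150, 0]) cube([150, 3700, 2600]);


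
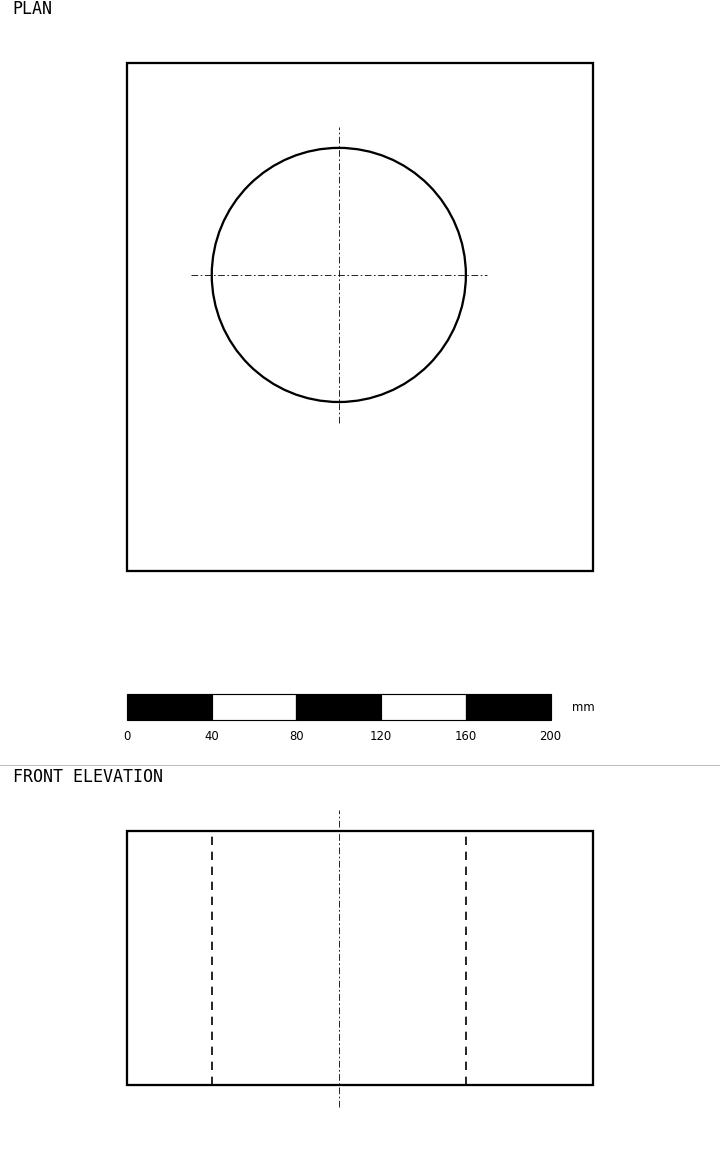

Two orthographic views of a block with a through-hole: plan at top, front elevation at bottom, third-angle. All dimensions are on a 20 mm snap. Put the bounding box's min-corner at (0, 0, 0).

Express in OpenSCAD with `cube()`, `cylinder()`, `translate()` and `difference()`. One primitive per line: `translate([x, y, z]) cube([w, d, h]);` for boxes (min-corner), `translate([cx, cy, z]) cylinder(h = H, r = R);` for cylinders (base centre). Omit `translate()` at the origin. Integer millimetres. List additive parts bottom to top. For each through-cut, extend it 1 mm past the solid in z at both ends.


difference() {
  cube([220, 240, 120]);
  translate([100, 140, -1]) cylinder(h = 122, r = 60);
}


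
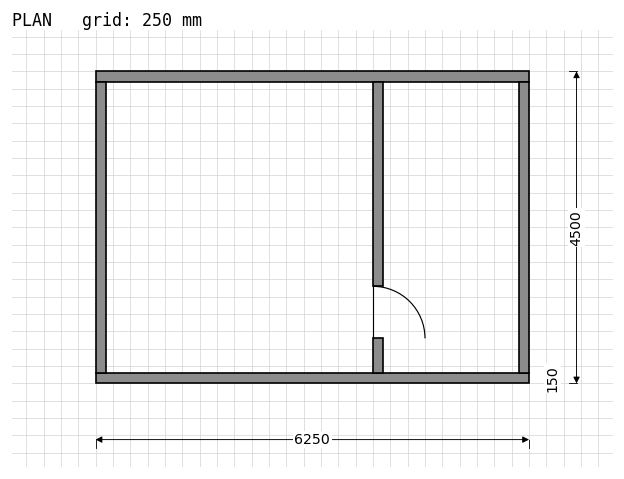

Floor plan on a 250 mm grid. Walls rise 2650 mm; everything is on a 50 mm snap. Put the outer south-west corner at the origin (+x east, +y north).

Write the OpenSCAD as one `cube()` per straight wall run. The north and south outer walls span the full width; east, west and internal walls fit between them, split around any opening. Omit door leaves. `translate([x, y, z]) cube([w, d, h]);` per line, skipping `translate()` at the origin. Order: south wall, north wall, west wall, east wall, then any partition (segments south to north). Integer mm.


cube([6250, 150, 2650]);
translate([0, 4350, 0]) cube([6250, 150, 2650]);
translate([0, 150, 0]) cube([150, 4200, 2650]);
translate([6100, 150, 0]) cube([150, 4200, 2650]);
translate([4000, 150, 0]) cube([150, 500, 2650]);
translate([4000, 1400, 0]) cube([150, 2950, 2650]);


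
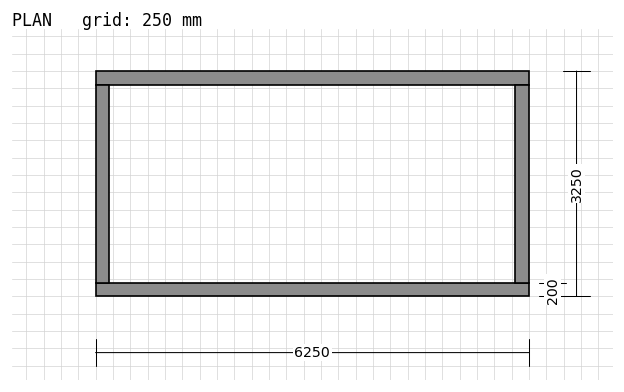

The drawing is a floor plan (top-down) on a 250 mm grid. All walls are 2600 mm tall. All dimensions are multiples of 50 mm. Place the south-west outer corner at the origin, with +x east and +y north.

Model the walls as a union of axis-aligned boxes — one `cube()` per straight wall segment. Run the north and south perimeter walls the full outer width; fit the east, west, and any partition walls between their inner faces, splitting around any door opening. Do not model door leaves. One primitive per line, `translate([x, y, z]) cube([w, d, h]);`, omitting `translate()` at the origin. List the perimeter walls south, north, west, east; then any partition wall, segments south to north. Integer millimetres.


cube([6250, 200, 2600]);
translate([0, 3050, 0]) cube([6250, 200, 2600]);
translate([0, 200, 0]) cube([200, 2850, 2600]);
translate([6050, 200, 0]) cube([200, 2850, 2600]);
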